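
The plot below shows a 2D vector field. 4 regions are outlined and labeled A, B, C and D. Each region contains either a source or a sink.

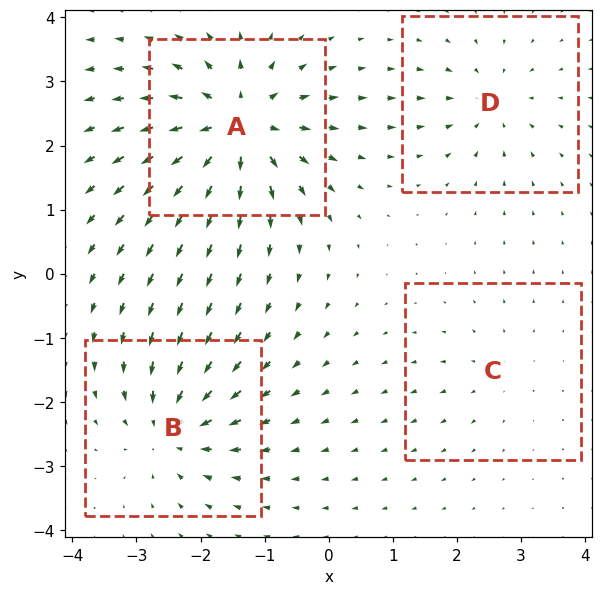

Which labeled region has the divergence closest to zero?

Divergence at each region's feature centre — A: about +8, B: about -6, C: about +2, D: about -4. Region C is closest to zero.

C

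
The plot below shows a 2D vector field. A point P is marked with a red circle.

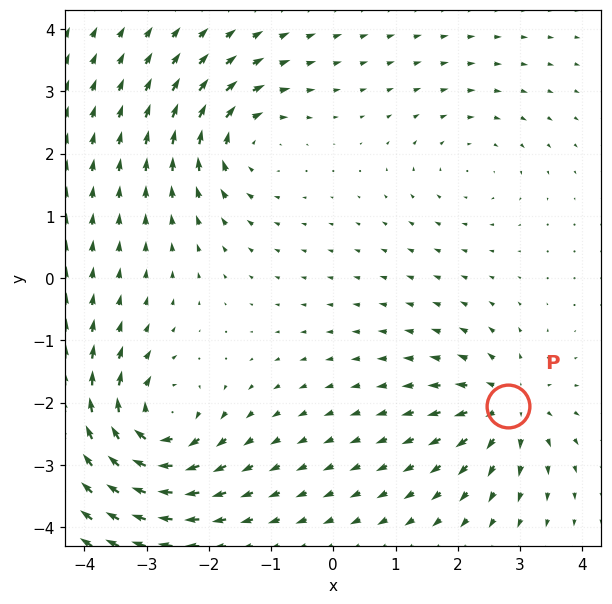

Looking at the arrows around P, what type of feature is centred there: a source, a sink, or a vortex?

At P (2.8, -2.0) the arrows spread outward. Divergence about +5, curl ≈0 — positive divergence with near-zero curl is a source.

source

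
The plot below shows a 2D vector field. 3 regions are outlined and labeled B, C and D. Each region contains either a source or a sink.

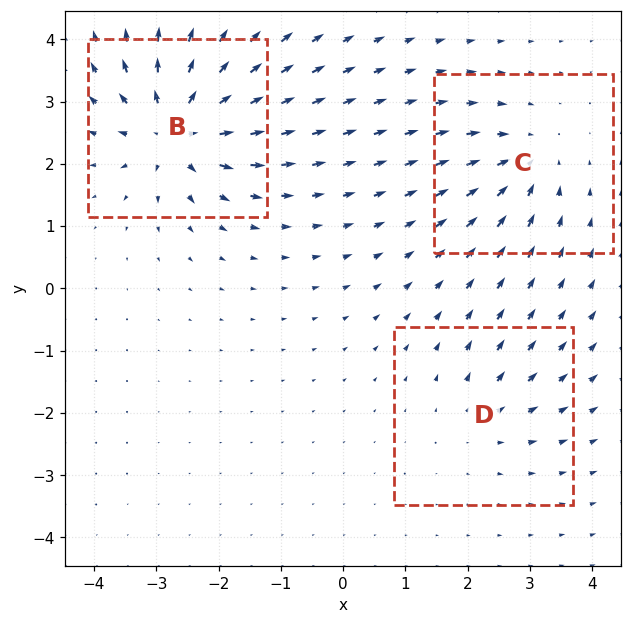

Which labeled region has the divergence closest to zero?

Divergence at each region's feature centre — B: about +7, C: about -4, D: about +3. Region D is closest to zero.

D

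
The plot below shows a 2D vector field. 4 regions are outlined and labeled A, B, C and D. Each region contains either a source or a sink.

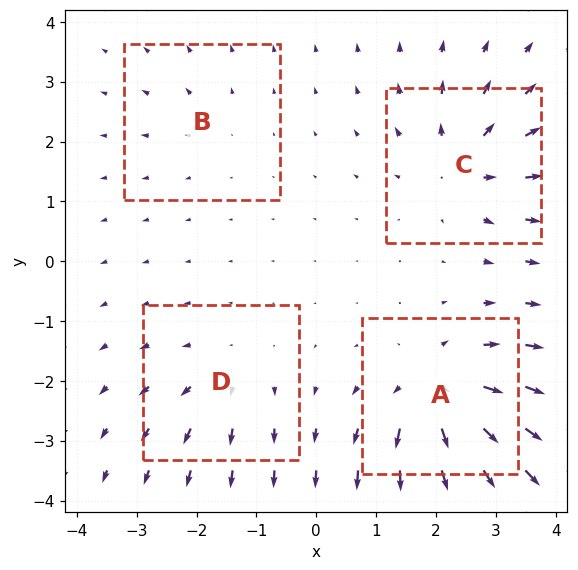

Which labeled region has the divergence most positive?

Divergence at each region's feature centre — A: about +8, B: about +2, C: about +6, D: about +4. Region A is most positive.

A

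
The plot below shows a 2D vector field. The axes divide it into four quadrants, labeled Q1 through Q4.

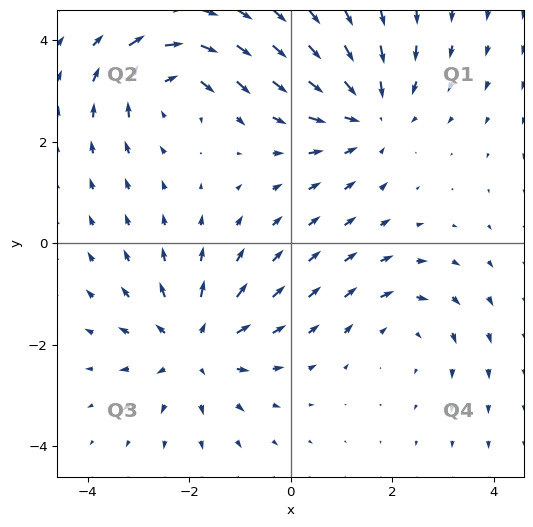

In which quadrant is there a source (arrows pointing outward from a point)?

Q3

The source sits at approximately (-1.9, -2.0), which lies in quadrant Q3. The divergence there is about +4, positive as expected for a source.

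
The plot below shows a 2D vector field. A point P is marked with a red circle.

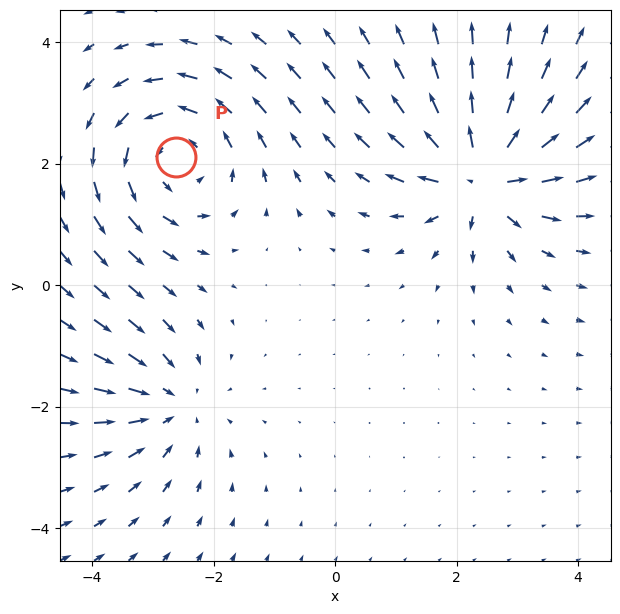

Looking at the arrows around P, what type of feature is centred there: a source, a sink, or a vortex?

At P (-2.6, 2.1) the arrows circulate counterclockwise. Divergence ≈0, curl about +4 — near-zero divergence with nonzero curl is a vortex.

vortex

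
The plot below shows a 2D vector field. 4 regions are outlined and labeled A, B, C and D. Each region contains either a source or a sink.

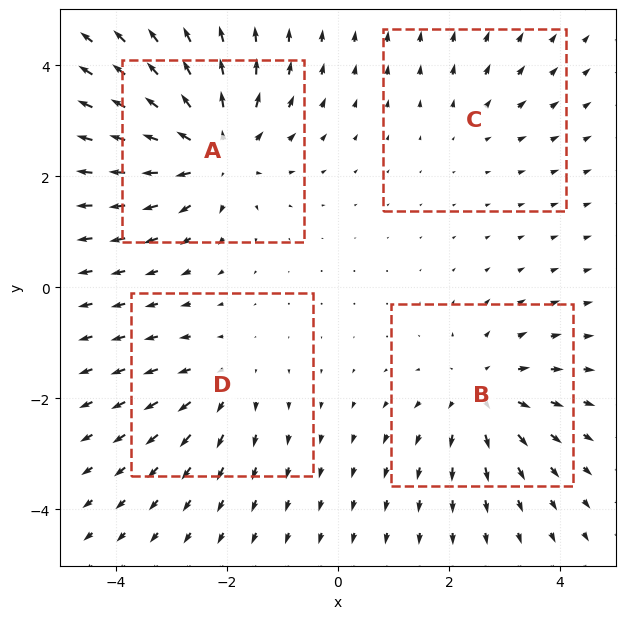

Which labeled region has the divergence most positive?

Divergence at each region's feature centre — A: about +6, B: about +4, C: about +2, D: about +3. Region A is most positive.

A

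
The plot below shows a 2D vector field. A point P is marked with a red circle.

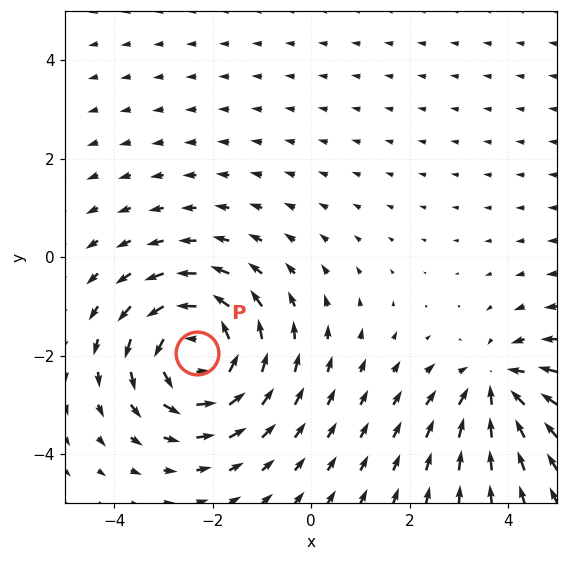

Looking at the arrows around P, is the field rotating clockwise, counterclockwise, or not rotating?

Near P at (-2.3, -2.0) the arrows circulate counterclockwise. The curl (z-component) there is about +4; positive curl means counterclockwise rotation.

counterclockwise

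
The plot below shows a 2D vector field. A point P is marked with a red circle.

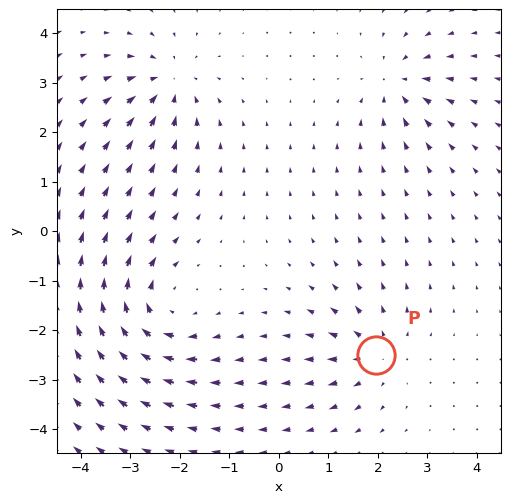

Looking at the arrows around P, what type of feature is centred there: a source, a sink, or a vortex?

source

At P (2.0, -2.5) the arrows spread outward. Divergence about +4, curl ≈0 — positive divergence with near-zero curl is a source.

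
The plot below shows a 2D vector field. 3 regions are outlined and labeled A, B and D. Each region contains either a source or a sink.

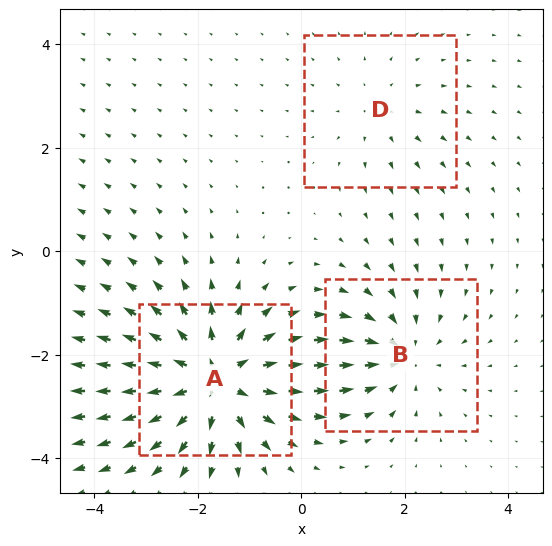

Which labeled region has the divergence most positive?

Divergence at each region's feature centre — A: about +5, B: about -3, D: about +2. Region A is most positive.

A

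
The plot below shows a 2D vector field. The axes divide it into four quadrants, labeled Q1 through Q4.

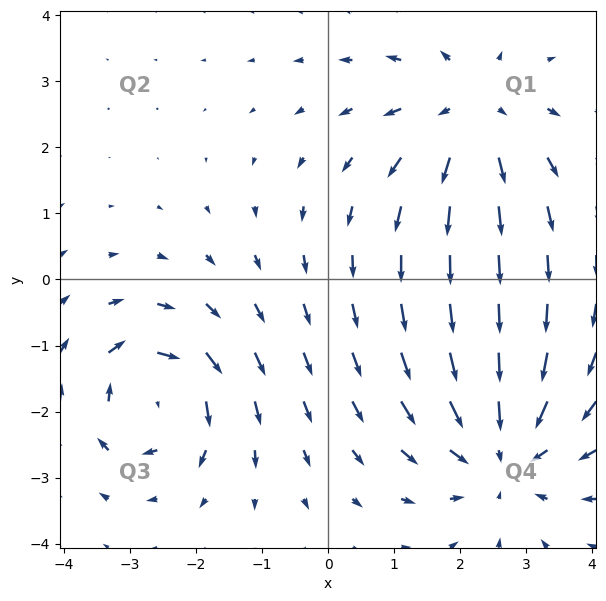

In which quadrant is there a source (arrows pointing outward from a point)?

The source sits at approximately (2.2, 2.5), which lies in quadrant Q1. The divergence there is about +4, positive as expected for a source.

Q1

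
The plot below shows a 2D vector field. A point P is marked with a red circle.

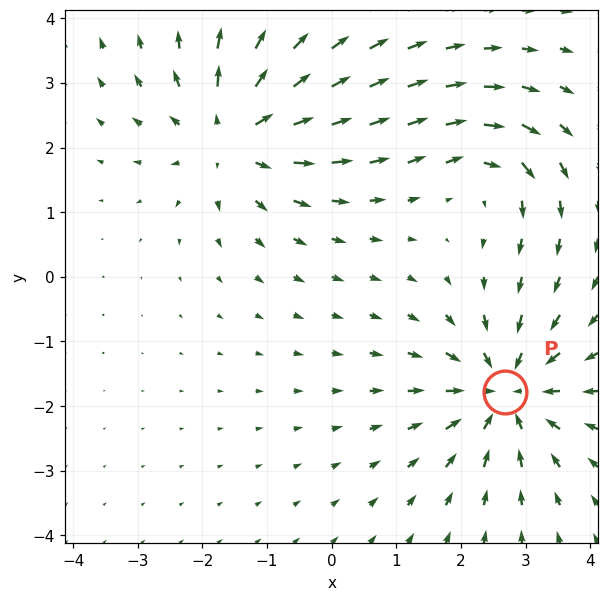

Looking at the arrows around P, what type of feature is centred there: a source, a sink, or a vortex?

At P (2.7, -1.8) the arrows converge inward. Divergence about -5, curl ≈0 — negative divergence with near-zero curl is a sink.

sink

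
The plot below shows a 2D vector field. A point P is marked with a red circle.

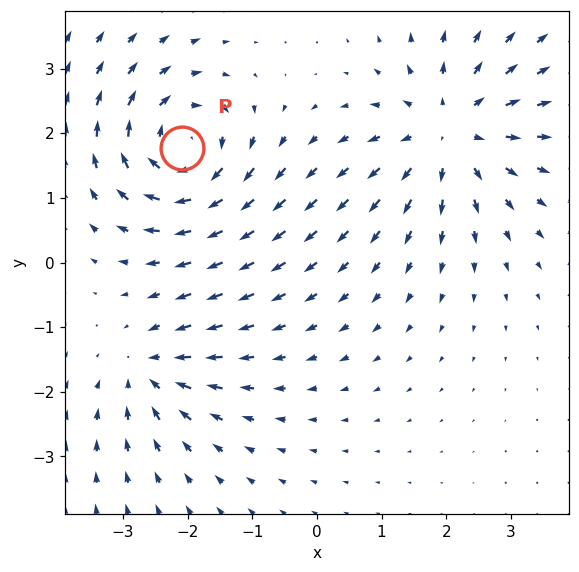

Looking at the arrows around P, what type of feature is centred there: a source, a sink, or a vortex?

At P (-2.1, 1.8) the arrows circulate clockwise. Divergence ≈0, curl about -6 — near-zero divergence with nonzero curl is a vortex.

vortex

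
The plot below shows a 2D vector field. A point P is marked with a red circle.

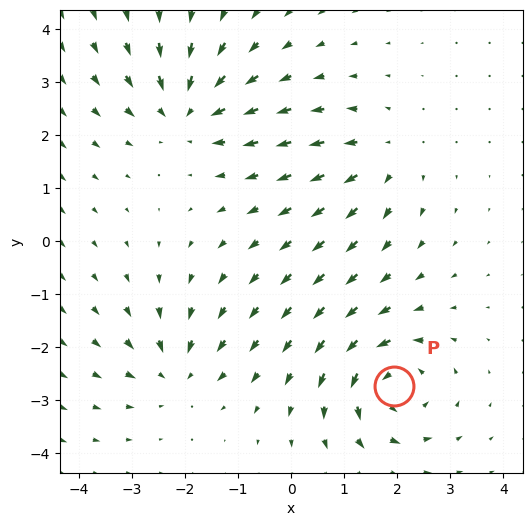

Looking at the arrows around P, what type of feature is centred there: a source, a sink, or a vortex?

At P (1.9, -2.7) the arrows circulate counterclockwise. Divergence ≈0, curl about +6 — near-zero divergence with nonzero curl is a vortex.

vortex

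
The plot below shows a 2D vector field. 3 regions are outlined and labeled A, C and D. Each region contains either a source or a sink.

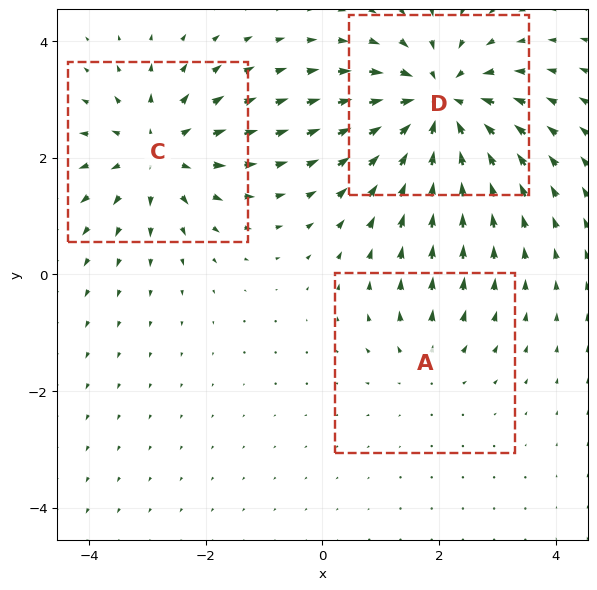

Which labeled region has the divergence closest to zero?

A

Divergence at each region's feature centre — A: about +2, C: about +3, D: about -5. Region A is closest to zero.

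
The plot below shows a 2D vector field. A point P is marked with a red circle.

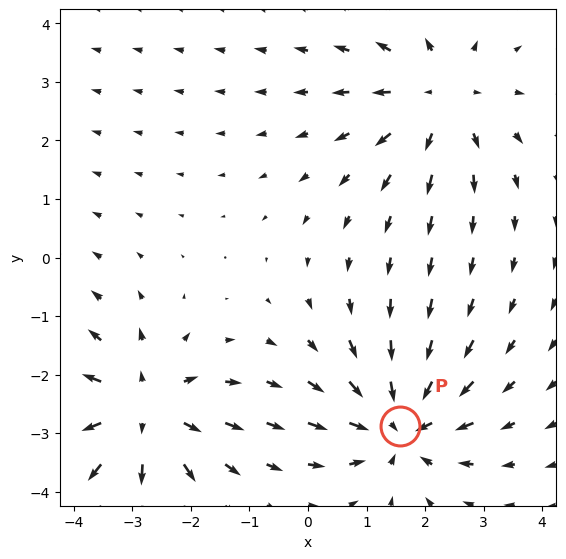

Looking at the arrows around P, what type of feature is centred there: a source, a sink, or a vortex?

At P (1.6, -2.9) the arrows converge inward. Divergence about -5, curl ≈0 — negative divergence with near-zero curl is a sink.

sink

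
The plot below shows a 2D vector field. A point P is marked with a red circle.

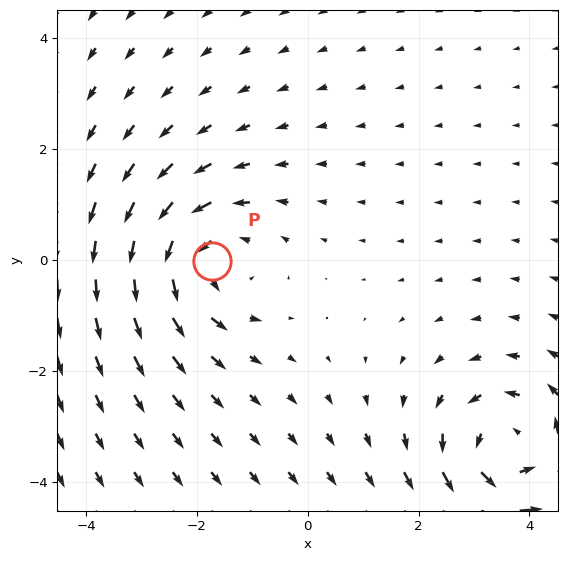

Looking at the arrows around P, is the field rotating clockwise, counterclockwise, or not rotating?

counterclockwise

Near P at (-1.7, -0.0) the arrows circulate counterclockwise. The curl (z-component) there is about +3; positive curl means counterclockwise rotation.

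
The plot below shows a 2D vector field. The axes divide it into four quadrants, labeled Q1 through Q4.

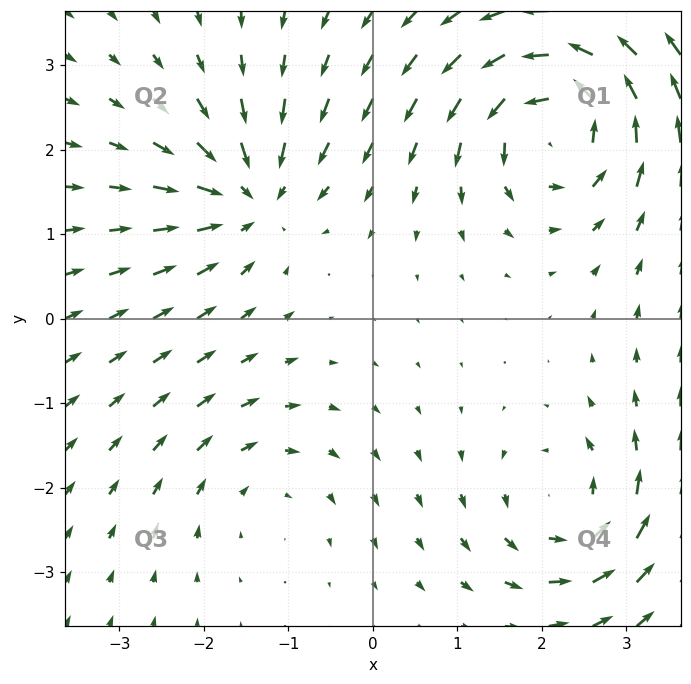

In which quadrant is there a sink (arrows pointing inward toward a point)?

Q2

The sink sits at approximately (-1.5, 1.4), which lies in quadrant Q2. The divergence there is about -5, negative as expected for a sink.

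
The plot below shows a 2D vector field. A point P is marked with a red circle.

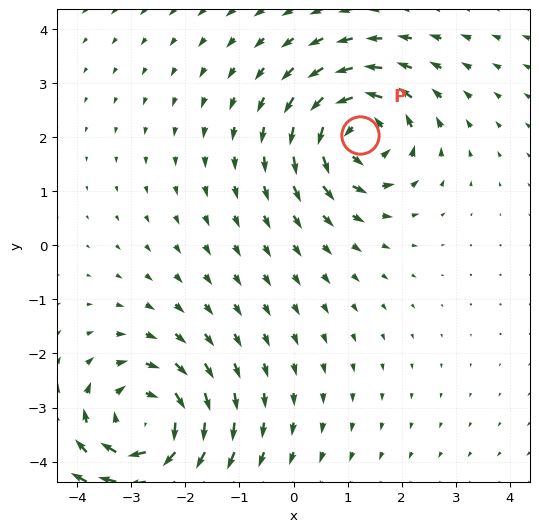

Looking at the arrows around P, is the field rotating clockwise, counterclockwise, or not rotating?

Near P at (1.2, 2.0) the arrows circulate counterclockwise. The curl (z-component) there is about +6; positive curl means counterclockwise rotation.

counterclockwise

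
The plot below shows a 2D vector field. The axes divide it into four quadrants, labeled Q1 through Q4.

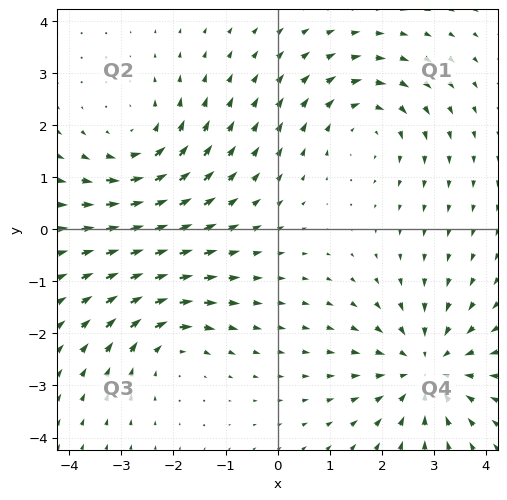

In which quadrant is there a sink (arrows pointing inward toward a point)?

Q4

The sink sits at approximately (2.9, -2.7), which lies in quadrant Q4. The divergence there is about -4, negative as expected for a sink.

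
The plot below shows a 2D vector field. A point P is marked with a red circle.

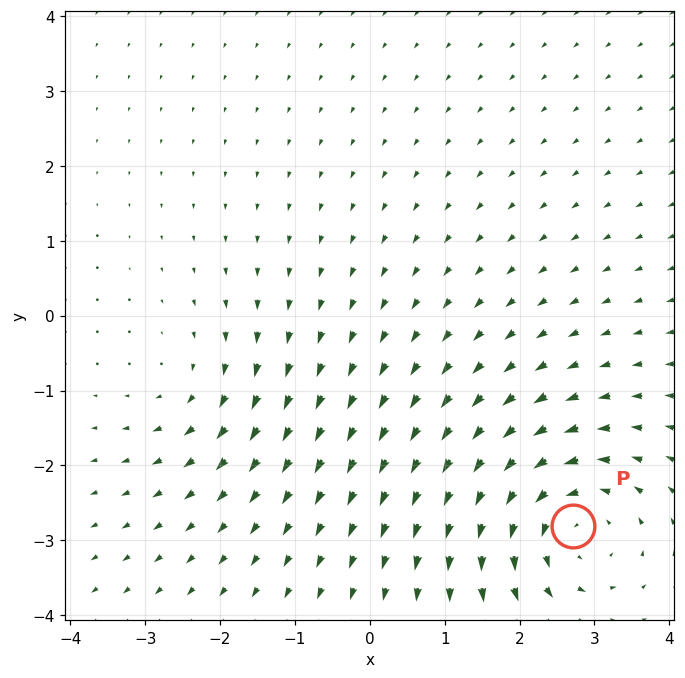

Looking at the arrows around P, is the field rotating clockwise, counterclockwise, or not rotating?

Near P at (2.7, -2.8) the arrows circulate counterclockwise. The curl (z-component) there is about +4; positive curl means counterclockwise rotation.

counterclockwise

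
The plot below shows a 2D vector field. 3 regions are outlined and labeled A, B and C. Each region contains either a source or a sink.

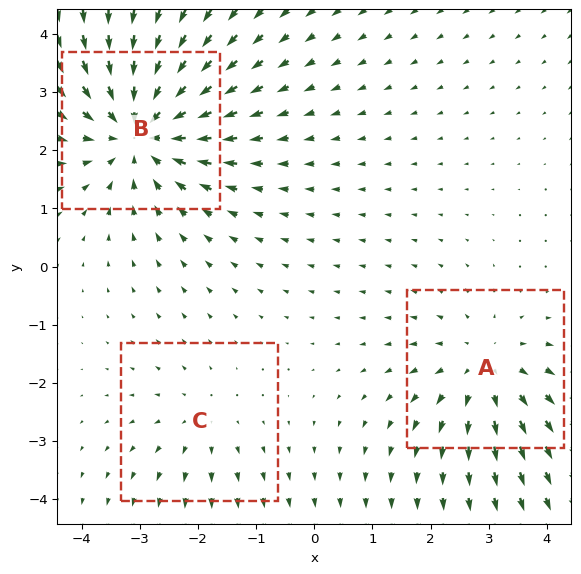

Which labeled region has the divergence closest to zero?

Divergence at each region's feature centre — A: about +3, B: about -5, C: about +2. Region C is closest to zero.

C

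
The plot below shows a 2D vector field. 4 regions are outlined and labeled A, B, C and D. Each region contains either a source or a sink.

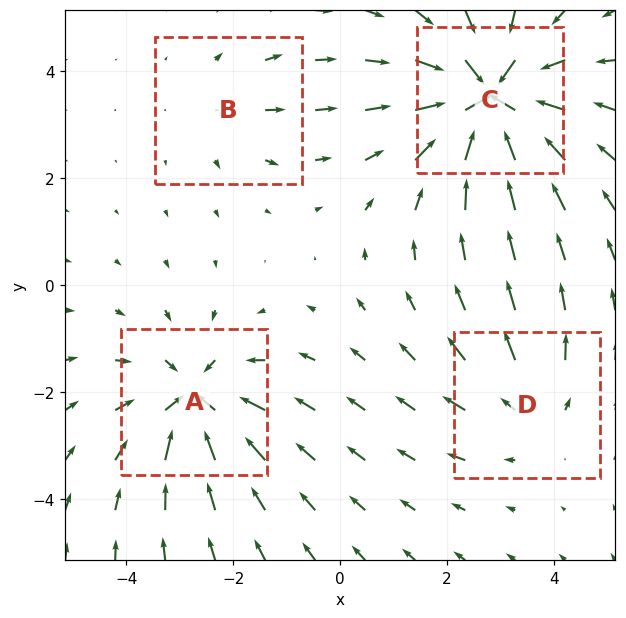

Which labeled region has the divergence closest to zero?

Divergence at each region's feature centre — A: about -5, B: about +2, C: about -7, D: about +3. Region B is closest to zero.

B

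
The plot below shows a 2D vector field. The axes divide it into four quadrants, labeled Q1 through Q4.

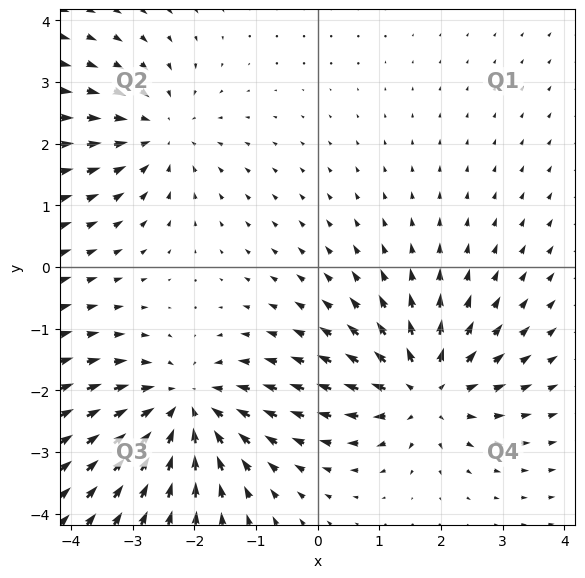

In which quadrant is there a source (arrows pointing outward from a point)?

Q4

The source sits at approximately (1.7, -2.0), which lies in quadrant Q4. The divergence there is about +5, positive as expected for a source.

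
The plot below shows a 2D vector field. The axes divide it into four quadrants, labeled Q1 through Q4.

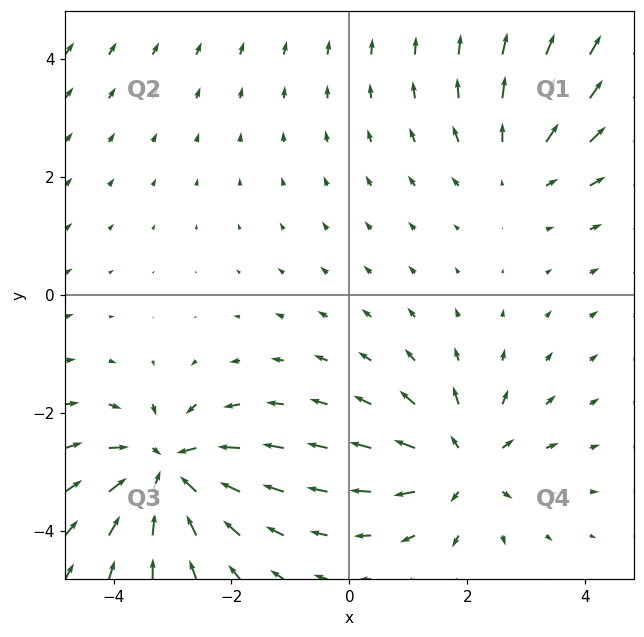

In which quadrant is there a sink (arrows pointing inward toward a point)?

Q3

The sink sits at approximately (-3.1, -3.0), which lies in quadrant Q3. The divergence there is about -6, negative as expected for a sink.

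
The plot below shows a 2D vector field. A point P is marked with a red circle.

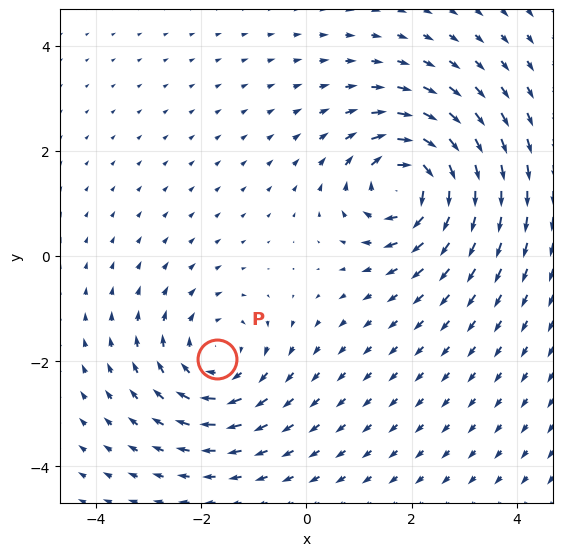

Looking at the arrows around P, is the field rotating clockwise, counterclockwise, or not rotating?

clockwise

Near P at (-1.7, -2.0) the arrows circulate clockwise. The curl (z-component) there is about -4; negative curl means clockwise rotation.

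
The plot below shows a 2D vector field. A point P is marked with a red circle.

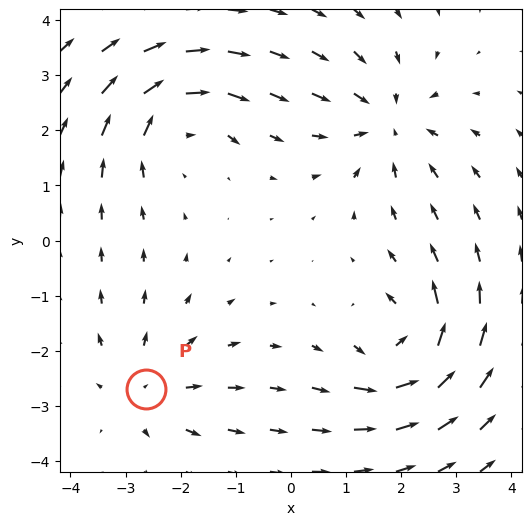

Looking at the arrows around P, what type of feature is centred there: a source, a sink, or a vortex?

source

At P (-2.6, -2.7) the arrows spread outward. Divergence about +3, curl ≈0 — positive divergence with near-zero curl is a source.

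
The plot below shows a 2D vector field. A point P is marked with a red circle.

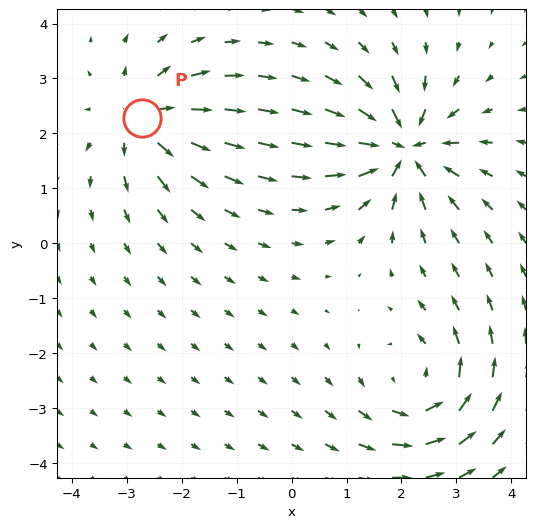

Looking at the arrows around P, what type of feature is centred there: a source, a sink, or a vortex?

source

At P (-2.7, 2.3) the arrows spread outward. Divergence about +4, curl ≈0 — positive divergence with near-zero curl is a source.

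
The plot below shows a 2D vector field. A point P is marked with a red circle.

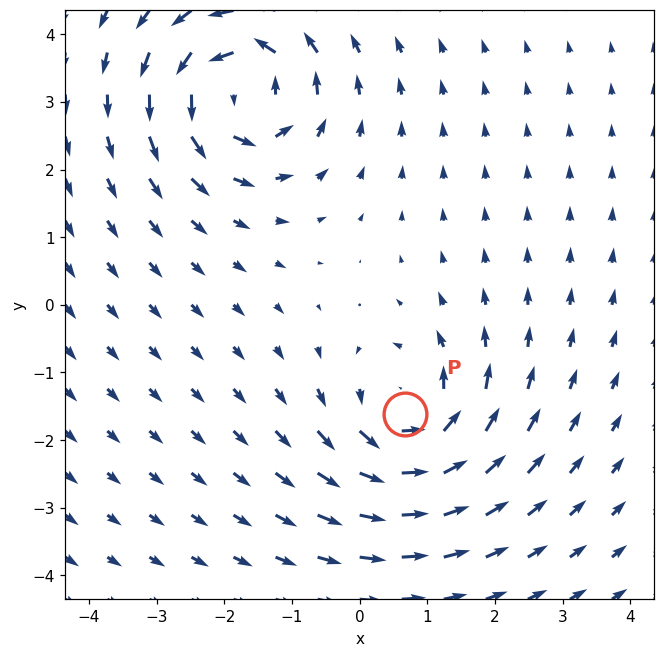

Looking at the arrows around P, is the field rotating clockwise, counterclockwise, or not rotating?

counterclockwise

Near P at (0.7, -1.6) the arrows circulate counterclockwise. The curl (z-component) there is about +5; positive curl means counterclockwise rotation.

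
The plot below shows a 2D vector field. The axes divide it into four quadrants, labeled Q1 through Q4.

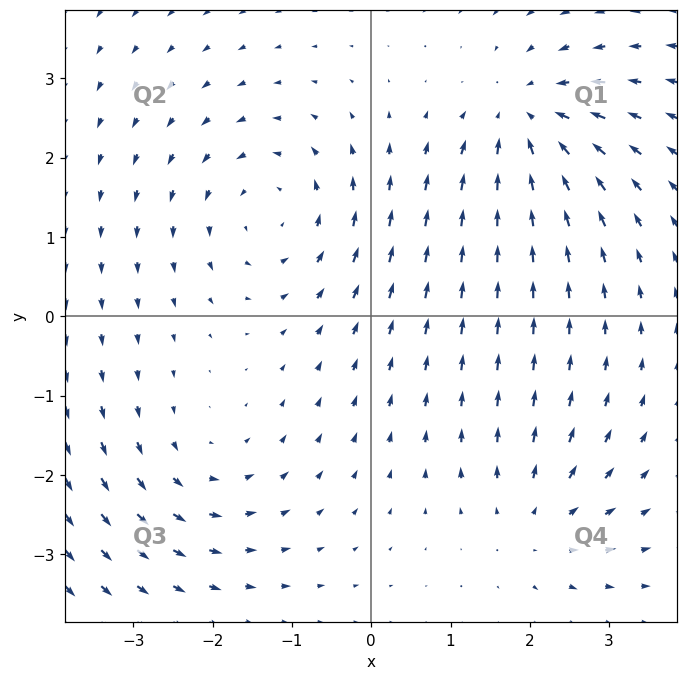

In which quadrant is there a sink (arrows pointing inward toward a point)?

Q1

The sink sits at approximately (2.0, 2.5), which lies in quadrant Q1. The divergence there is about -6, negative as expected for a sink.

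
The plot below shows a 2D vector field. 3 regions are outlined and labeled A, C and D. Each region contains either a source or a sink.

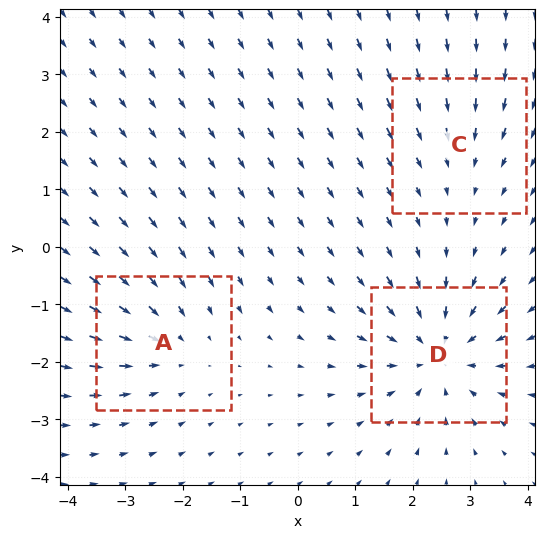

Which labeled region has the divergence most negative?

Divergence at each region's feature centre — A: about -3, C: about -2, D: about -4. Region D is most negative.

D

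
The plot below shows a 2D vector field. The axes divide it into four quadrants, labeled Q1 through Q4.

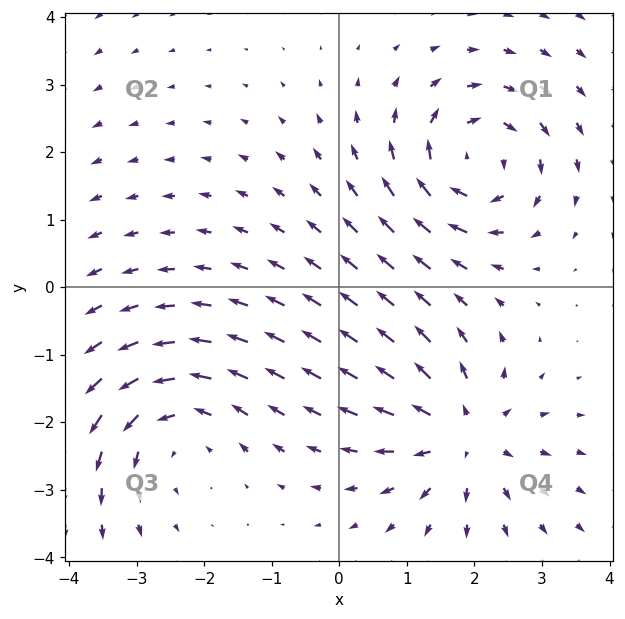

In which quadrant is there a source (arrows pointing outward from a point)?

Q4

The source sits at approximately (1.8, -2.2), which lies in quadrant Q4. The divergence there is about +4, positive as expected for a source.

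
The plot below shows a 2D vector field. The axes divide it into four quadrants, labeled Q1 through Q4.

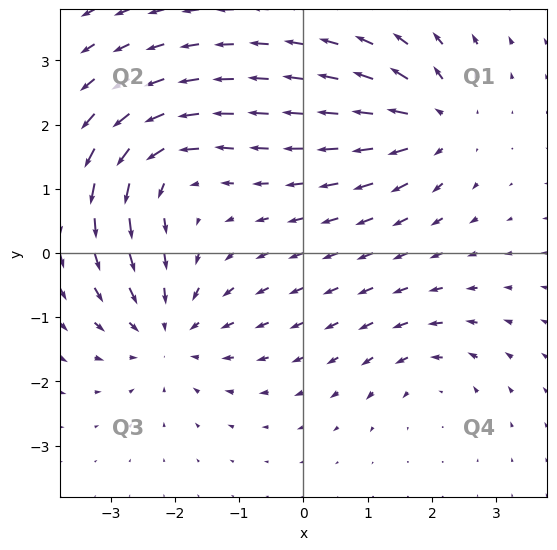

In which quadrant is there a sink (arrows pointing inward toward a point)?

Q3

The sink sits at approximately (-2.1, -1.2), which lies in quadrant Q3. The divergence there is about -4, negative as expected for a sink.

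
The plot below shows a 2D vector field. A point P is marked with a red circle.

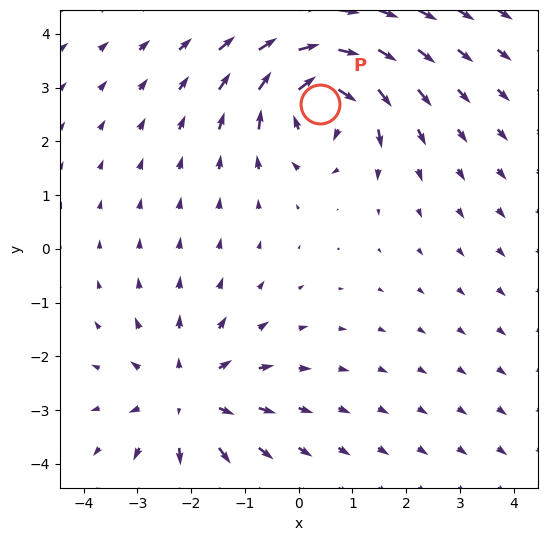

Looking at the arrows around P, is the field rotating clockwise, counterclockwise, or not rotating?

Near P at (0.4, 2.7) the arrows circulate clockwise. The curl (z-component) there is about -7; negative curl means clockwise rotation.

clockwise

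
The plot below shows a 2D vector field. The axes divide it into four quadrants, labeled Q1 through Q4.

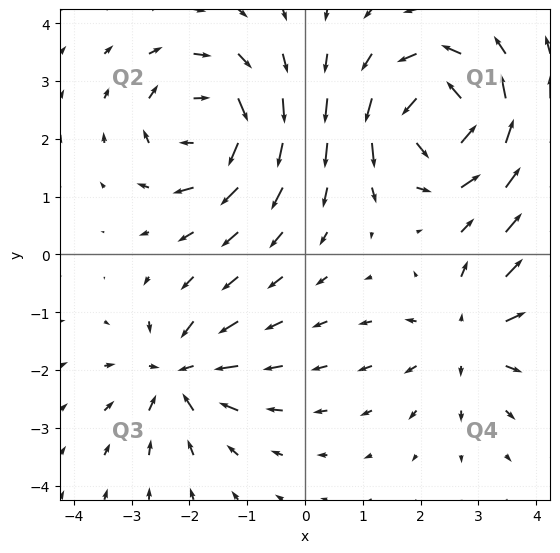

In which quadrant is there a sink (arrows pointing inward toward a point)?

Q3

The sink sits at approximately (-2.2, -2.1), which lies in quadrant Q3. The divergence there is about -4, negative as expected for a sink.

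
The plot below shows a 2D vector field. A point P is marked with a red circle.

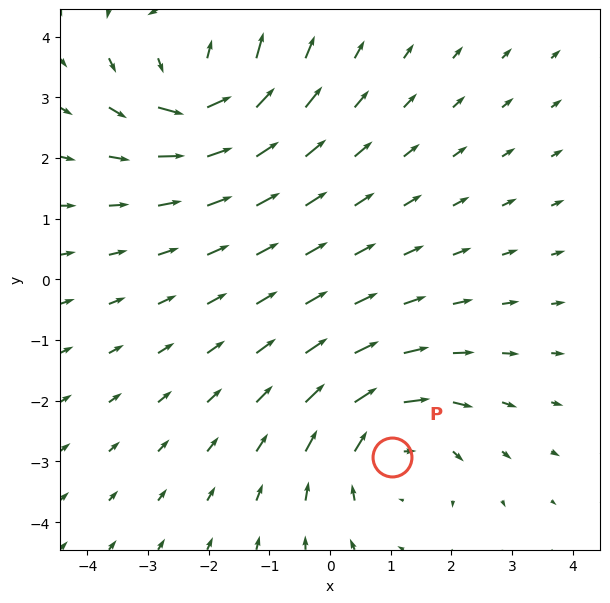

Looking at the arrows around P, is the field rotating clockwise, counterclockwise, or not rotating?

clockwise

Near P at (1.0, -2.9) the arrows circulate clockwise. The curl (z-component) there is about -3; negative curl means clockwise rotation.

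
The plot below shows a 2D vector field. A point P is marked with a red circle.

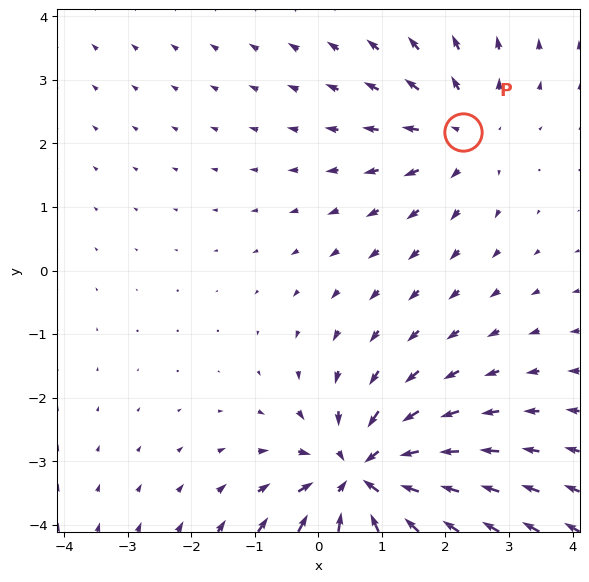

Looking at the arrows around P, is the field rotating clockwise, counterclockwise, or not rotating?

Near P at (2.3, 2.2) the arrows show no circulation. The curl there is ≈0.

not rotating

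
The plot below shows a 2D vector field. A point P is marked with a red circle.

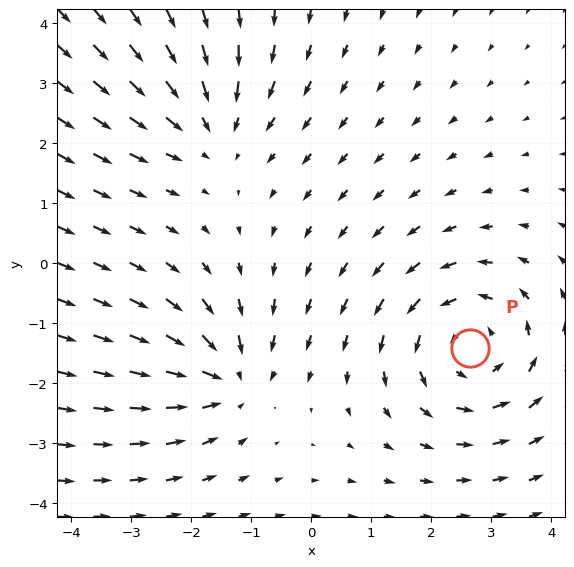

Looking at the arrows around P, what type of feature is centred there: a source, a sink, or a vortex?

vortex

At P (2.7, -1.4) the arrows circulate counterclockwise. Divergence ≈0, curl about +4 — near-zero divergence with nonzero curl is a vortex.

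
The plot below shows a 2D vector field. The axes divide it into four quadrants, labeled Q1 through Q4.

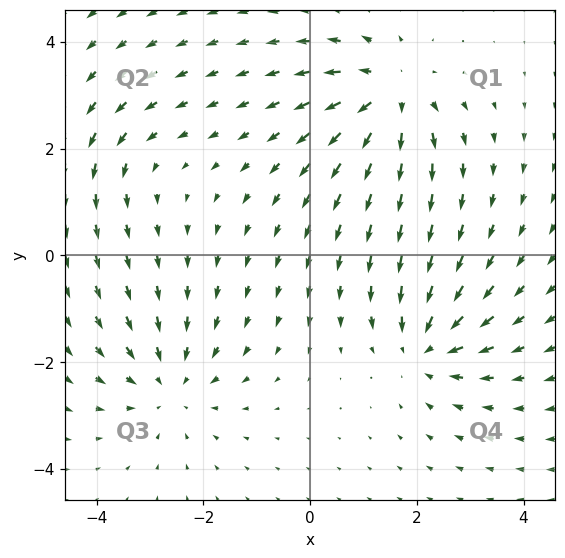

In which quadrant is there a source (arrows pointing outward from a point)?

Q1

The source sits at approximately (1.5, 3.0), which lies in quadrant Q1. The divergence there is about +6, positive as expected for a source.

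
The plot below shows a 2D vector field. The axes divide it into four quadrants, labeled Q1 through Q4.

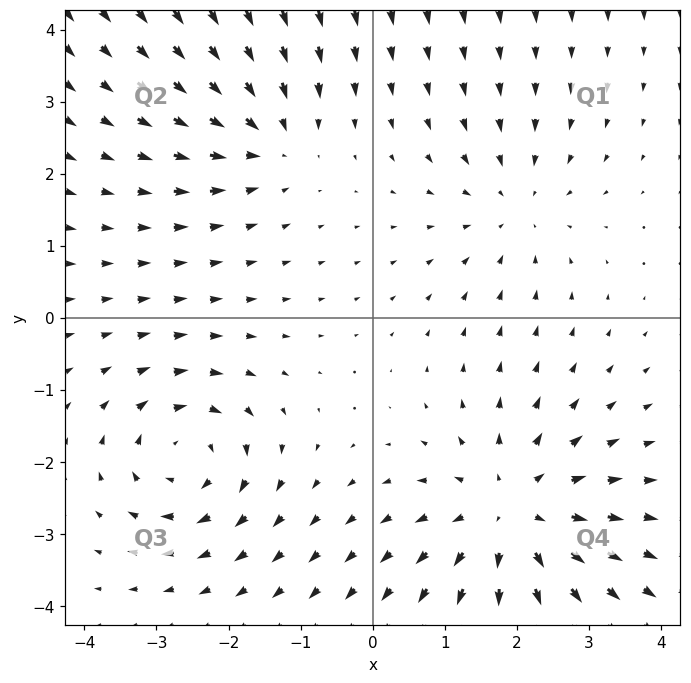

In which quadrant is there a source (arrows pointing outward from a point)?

Q4

The source sits at approximately (1.9, -2.7), which lies in quadrant Q4. The divergence there is about +4, positive as expected for a source.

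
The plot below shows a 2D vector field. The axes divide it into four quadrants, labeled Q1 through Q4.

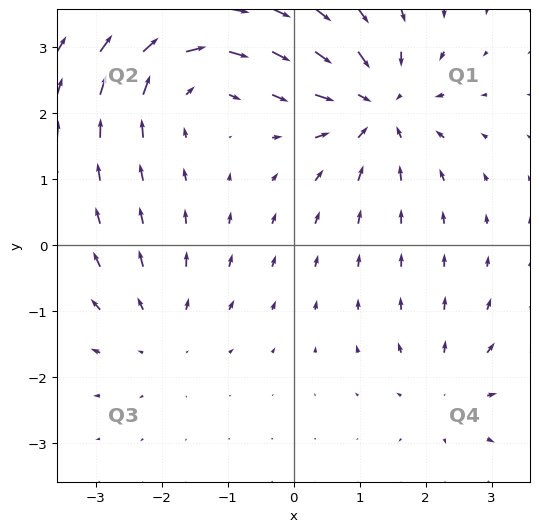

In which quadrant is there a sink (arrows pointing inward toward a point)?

The sink sits at approximately (1.3, 2.1), which lies in quadrant Q1. The divergence there is about -6, negative as expected for a sink.

Q1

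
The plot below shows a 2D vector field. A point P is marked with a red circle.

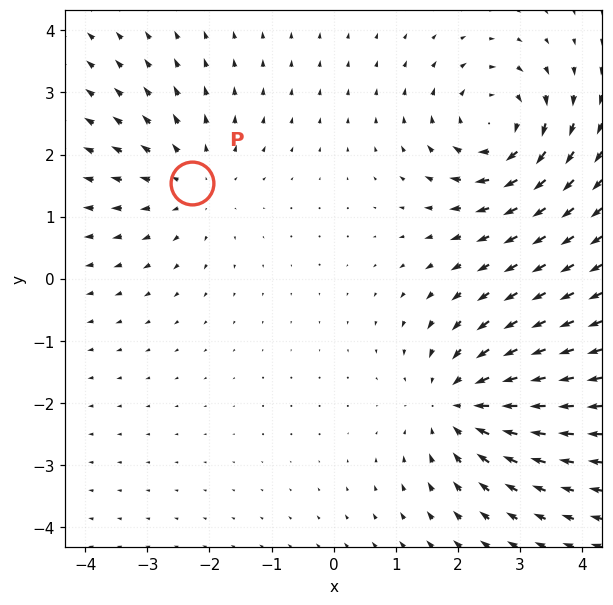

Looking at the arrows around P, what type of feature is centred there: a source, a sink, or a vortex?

At P (-2.3, 1.5) the arrows spread outward. Divergence about +2, curl ≈0 — positive divergence with near-zero curl is a source.

source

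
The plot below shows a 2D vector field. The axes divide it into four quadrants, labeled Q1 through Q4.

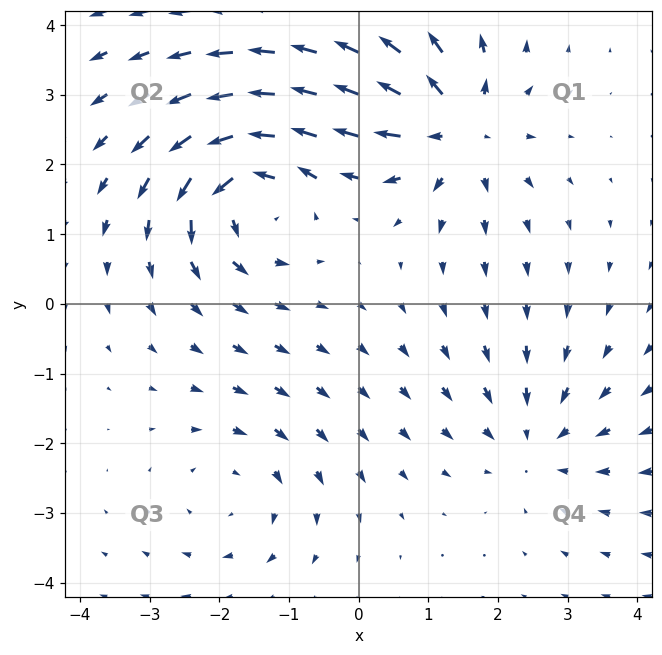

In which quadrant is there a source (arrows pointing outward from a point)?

The source sits at approximately (1.4, 2.5), which lies in quadrant Q1. The divergence there is about +4, positive as expected for a source.

Q1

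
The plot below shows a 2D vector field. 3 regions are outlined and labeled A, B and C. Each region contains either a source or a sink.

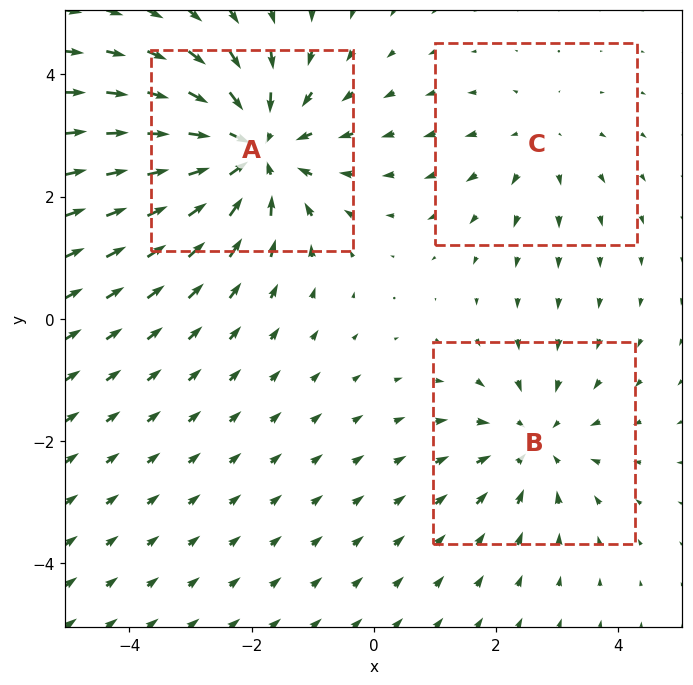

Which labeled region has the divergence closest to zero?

Divergence at each region's feature centre — A: about -5, B: about -3, C: about +2. Region C is closest to zero.

C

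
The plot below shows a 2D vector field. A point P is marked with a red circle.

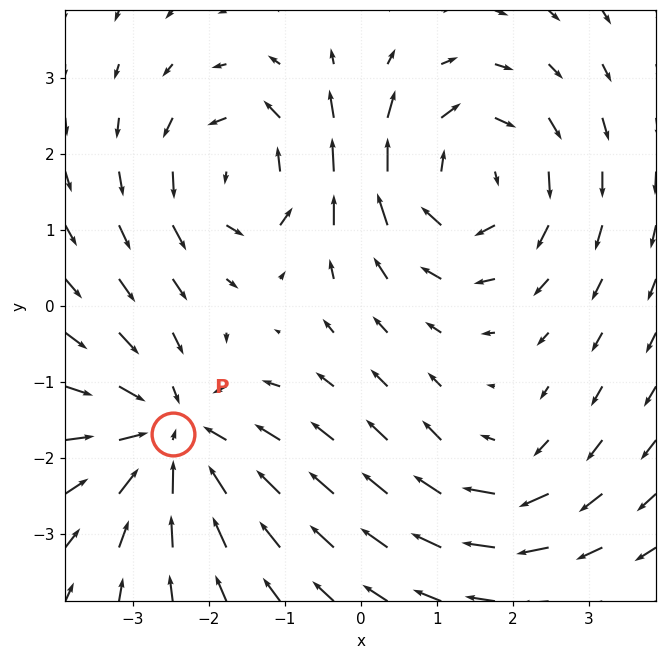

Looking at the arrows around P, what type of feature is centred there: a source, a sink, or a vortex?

At P (-2.5, -1.7) the arrows converge inward. Divergence about -4, curl ≈0 — negative divergence with near-zero curl is a sink.

sink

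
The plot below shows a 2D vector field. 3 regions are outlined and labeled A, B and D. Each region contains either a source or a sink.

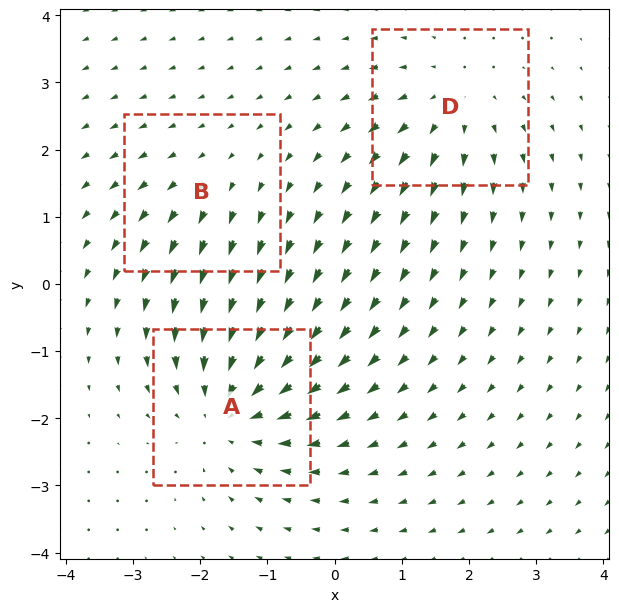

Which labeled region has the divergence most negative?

Divergence at each region's feature centre — A: about -4, B: about +2, D: about +3. Region A is most negative.

A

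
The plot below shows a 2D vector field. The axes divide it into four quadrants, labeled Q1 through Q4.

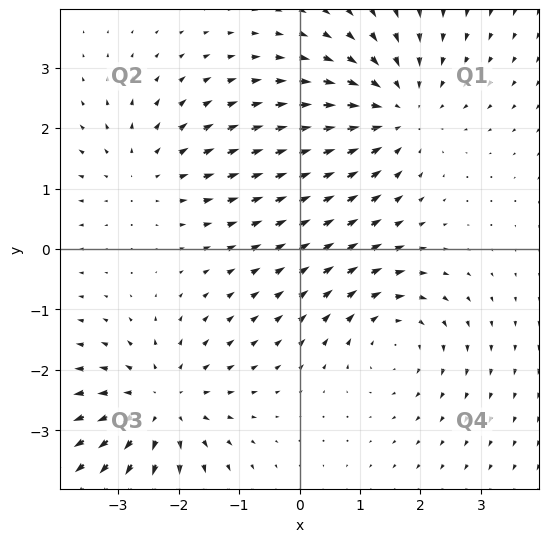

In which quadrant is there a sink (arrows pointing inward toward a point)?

Q1

The sink sits at approximately (1.6, 2.3), which lies in quadrant Q1. The divergence there is about -4, negative as expected for a sink.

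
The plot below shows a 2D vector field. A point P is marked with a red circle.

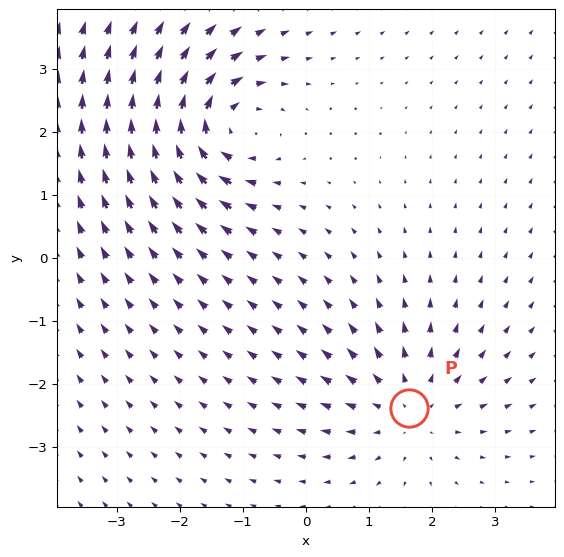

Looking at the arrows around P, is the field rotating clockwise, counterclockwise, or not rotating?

not rotating

Near P at (1.6, -2.4) the arrows show no circulation. The curl there is ≈0.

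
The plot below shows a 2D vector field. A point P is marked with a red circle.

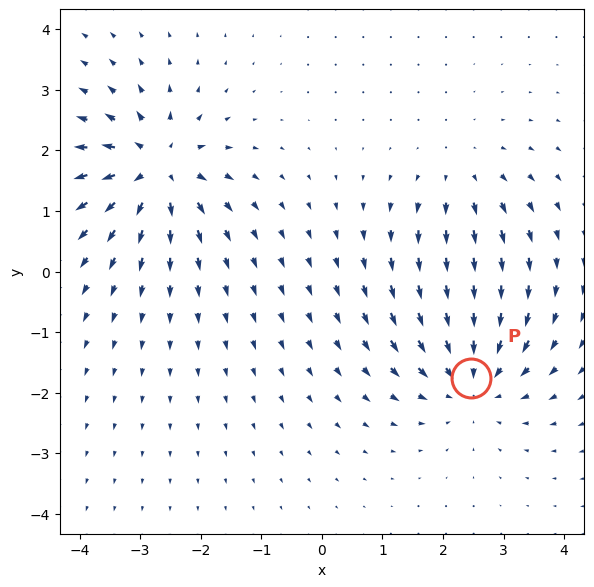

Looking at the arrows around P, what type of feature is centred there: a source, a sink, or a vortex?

sink

At P (2.5, -1.8) the arrows converge inward. Divergence about -4, curl ≈0 — negative divergence with near-zero curl is a sink.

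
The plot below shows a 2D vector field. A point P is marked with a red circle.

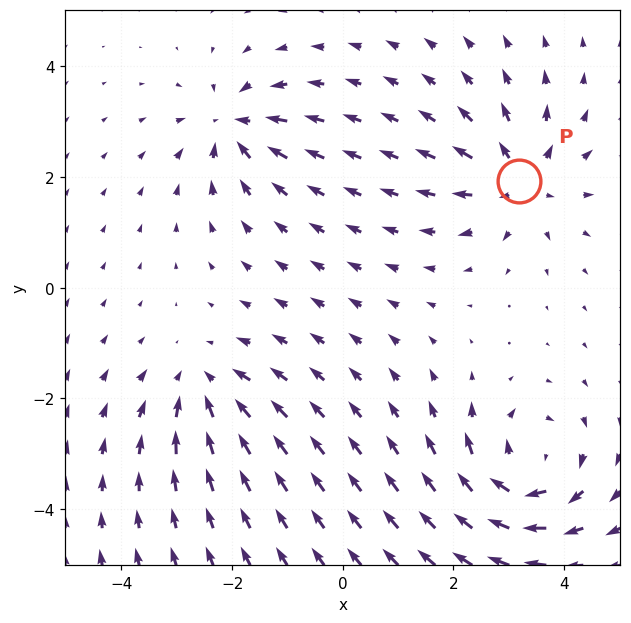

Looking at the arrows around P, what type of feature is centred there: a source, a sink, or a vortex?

source

At P (3.2, 1.9) the arrows spread outward. Divergence about +4, curl ≈0 — positive divergence with near-zero curl is a source.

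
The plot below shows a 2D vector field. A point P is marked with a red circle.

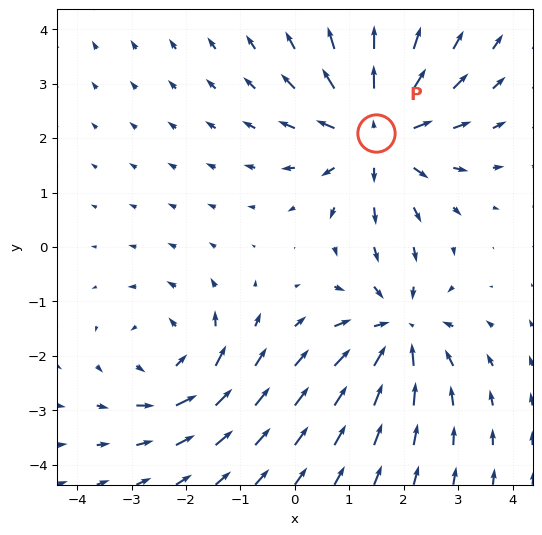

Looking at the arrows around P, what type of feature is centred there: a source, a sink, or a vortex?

At P (1.5, 2.1) the arrows spread outward. Divergence about +4, curl ≈0 — positive divergence with near-zero curl is a source.

source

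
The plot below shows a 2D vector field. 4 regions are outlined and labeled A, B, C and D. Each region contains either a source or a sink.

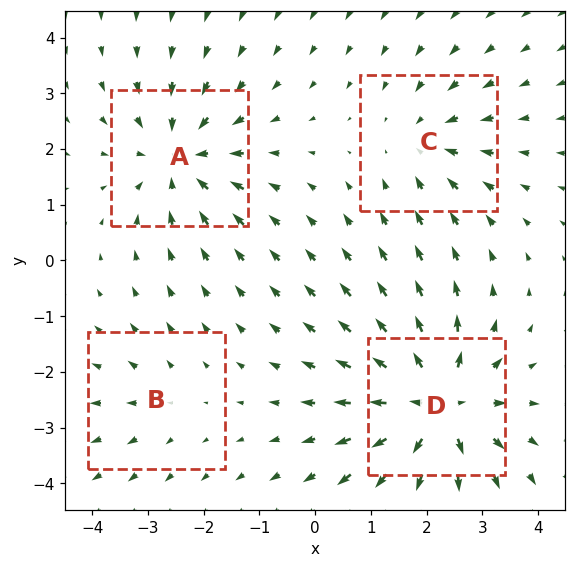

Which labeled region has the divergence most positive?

Divergence at each region's feature centre — A: about -5, B: about +2, C: about -3, D: about +7. Region D is most positive.

D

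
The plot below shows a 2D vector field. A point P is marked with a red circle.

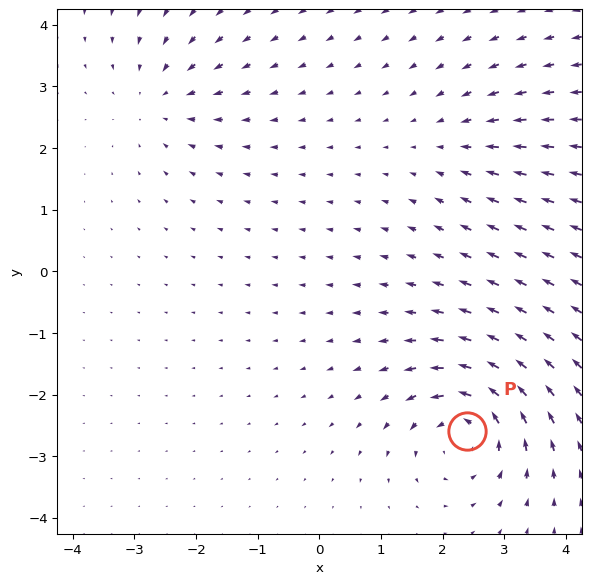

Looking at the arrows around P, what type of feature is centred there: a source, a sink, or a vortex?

At P (2.4, -2.6) the arrows circulate counterclockwise. Divergence ≈0, curl about +6 — near-zero divergence with nonzero curl is a vortex.

vortex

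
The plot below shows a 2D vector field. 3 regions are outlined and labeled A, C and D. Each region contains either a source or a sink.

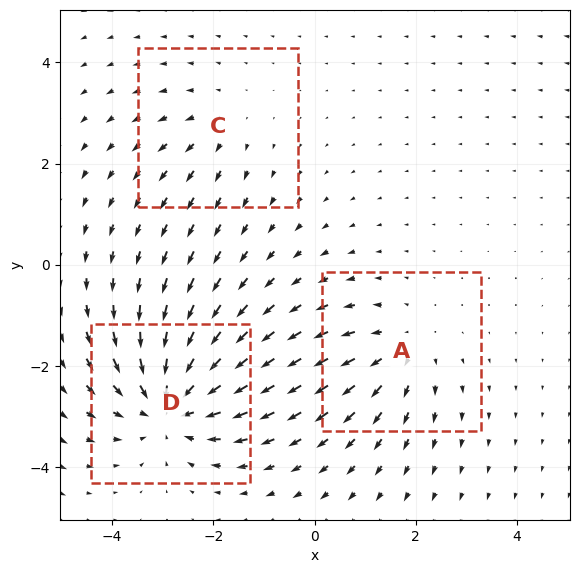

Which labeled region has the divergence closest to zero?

C

Divergence at each region's feature centre — A: about +3, C: about +2, D: about -5. Region C is closest to zero.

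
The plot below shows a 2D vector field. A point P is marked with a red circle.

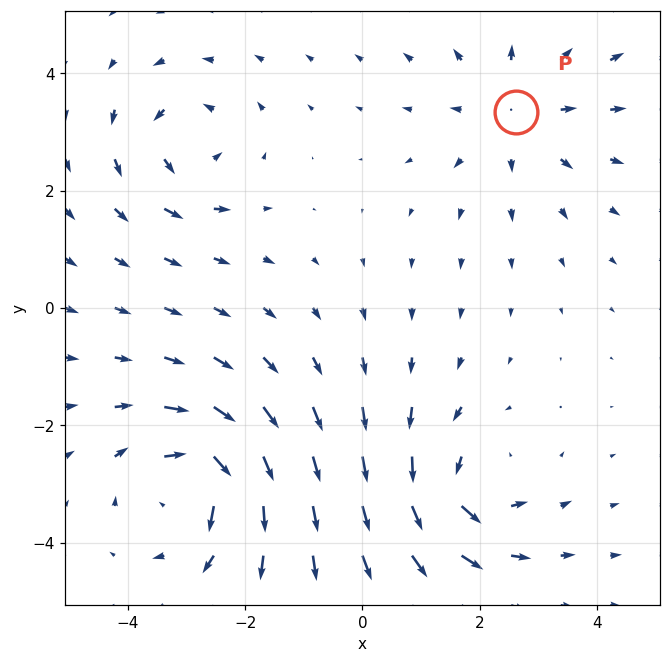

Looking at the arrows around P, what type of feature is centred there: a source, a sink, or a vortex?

At P (2.6, 3.3) the arrows spread outward. Divergence about +3, curl ≈0 — positive divergence with near-zero curl is a source.

source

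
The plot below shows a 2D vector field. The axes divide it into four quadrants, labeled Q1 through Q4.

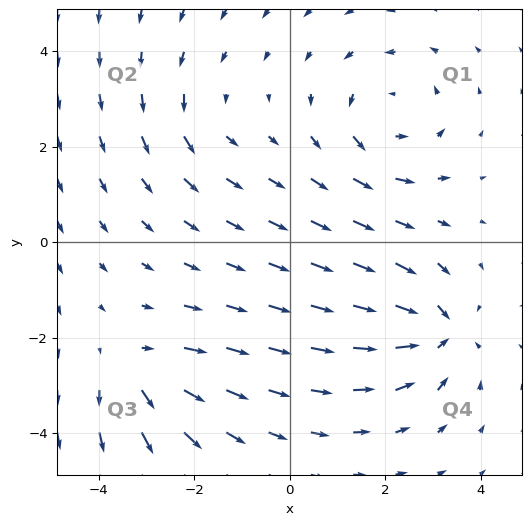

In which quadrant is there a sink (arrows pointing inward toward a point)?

Q4

The sink sits at approximately (3.1, -1.9), which lies in quadrant Q4. The divergence there is about -6, negative as expected for a sink.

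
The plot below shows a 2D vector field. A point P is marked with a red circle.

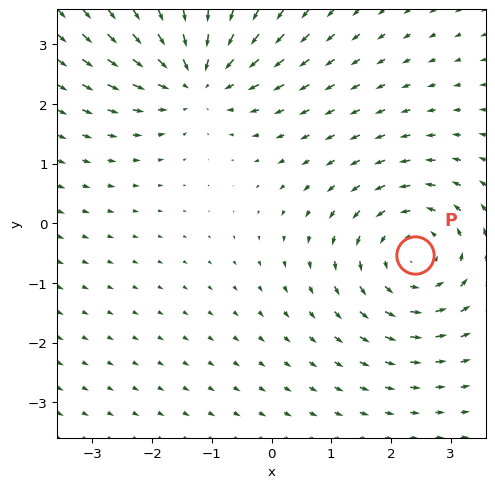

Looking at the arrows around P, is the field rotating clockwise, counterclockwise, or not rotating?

Near P at (2.4, -0.5) the arrows circulate counterclockwise. The curl (z-component) there is about +4; positive curl means counterclockwise rotation.

counterclockwise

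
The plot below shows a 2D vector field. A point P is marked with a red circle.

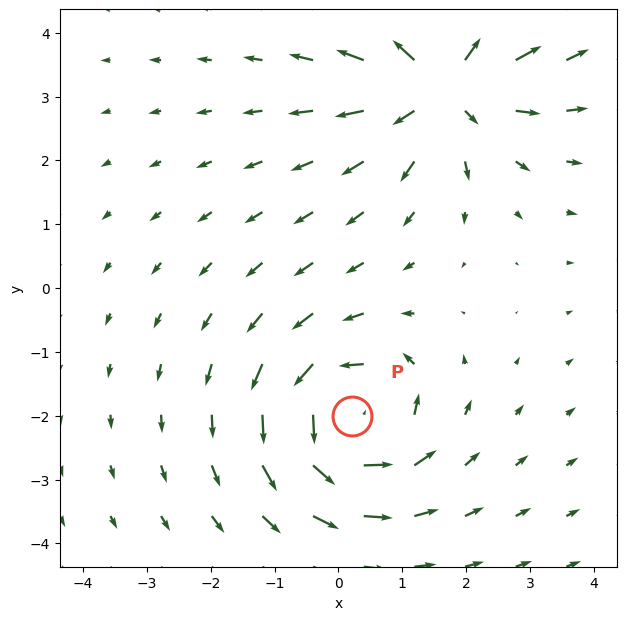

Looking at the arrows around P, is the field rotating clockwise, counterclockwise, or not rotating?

counterclockwise

Near P at (0.2, -2.0) the arrows circulate counterclockwise. The curl (z-component) there is about +6; positive curl means counterclockwise rotation.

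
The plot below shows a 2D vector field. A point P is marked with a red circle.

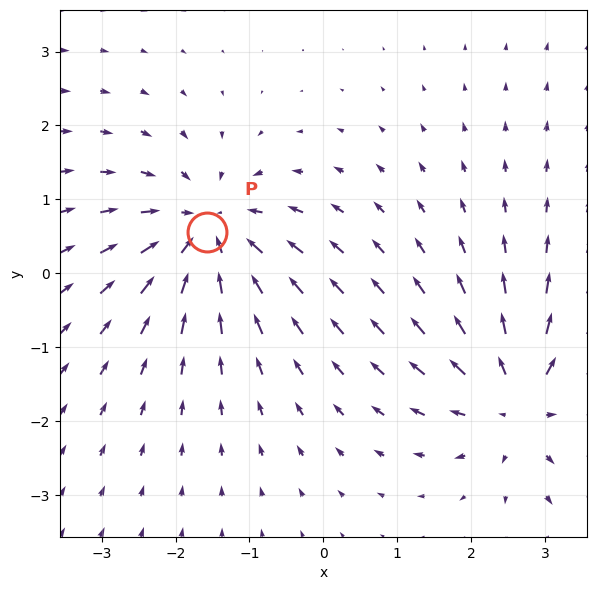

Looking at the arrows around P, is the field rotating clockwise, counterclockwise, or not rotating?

Near P at (-1.6, 0.6) the arrows show no circulation. The curl there is ≈0.

not rotating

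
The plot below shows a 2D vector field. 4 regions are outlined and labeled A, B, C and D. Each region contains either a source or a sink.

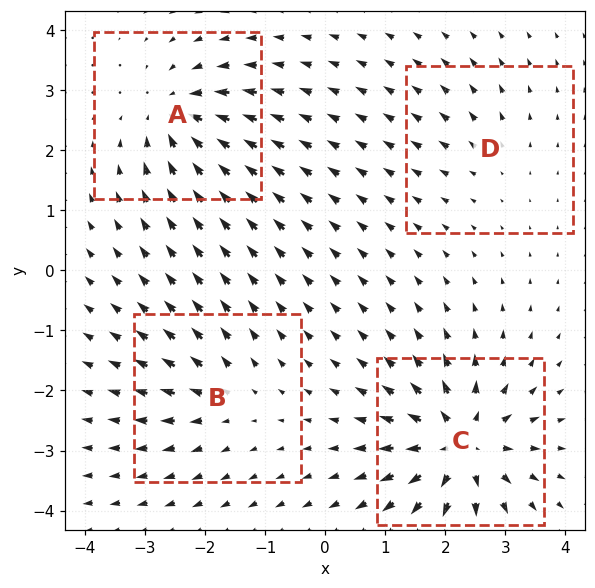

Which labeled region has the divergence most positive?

C

Divergence at each region's feature centre — A: about -6, B: about +4, C: about +8, D: about +2. Region C is most positive.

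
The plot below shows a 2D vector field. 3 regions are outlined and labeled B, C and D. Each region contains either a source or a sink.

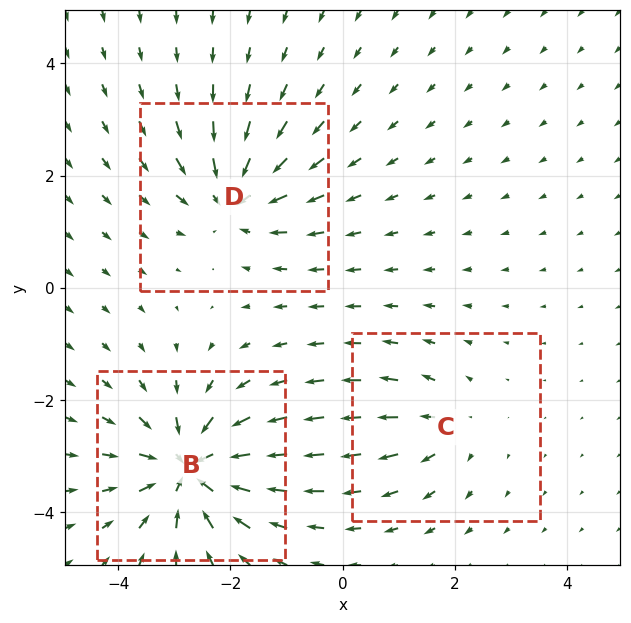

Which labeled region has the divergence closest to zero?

Divergence at each region's feature centre — B: about -6, C: about +2, D: about -4. Region C is closest to zero.

C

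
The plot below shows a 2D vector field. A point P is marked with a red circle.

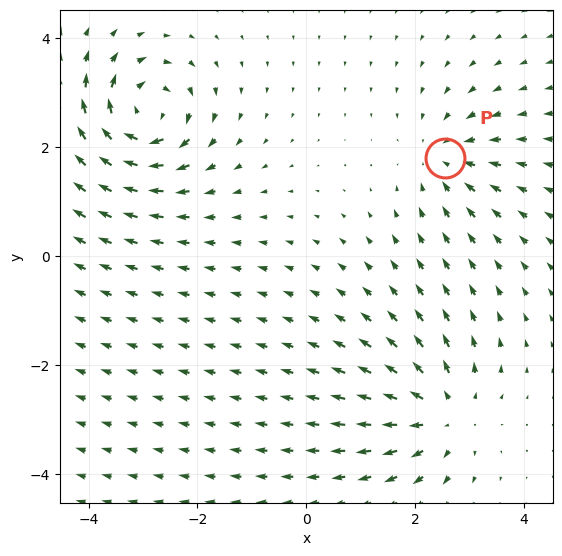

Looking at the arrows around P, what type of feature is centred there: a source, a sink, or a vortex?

sink

At P (2.6, 1.8) the arrows converge inward. Divergence about -4, curl ≈0 — negative divergence with near-zero curl is a sink.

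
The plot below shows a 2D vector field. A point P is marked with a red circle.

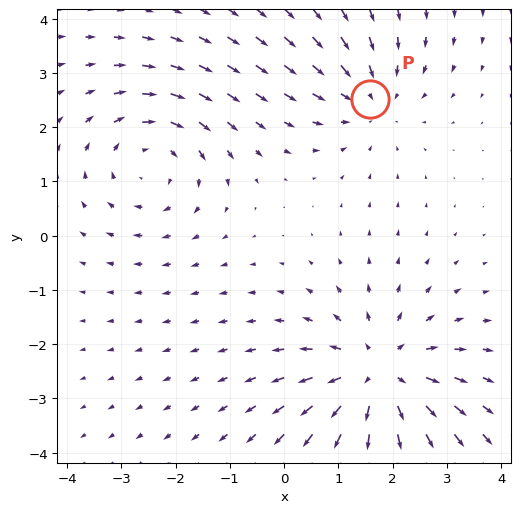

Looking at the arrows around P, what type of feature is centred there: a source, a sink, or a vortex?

sink

At P (1.6, 2.5) the arrows converge inward. Divergence about -2, curl ≈0 — negative divergence with near-zero curl is a sink.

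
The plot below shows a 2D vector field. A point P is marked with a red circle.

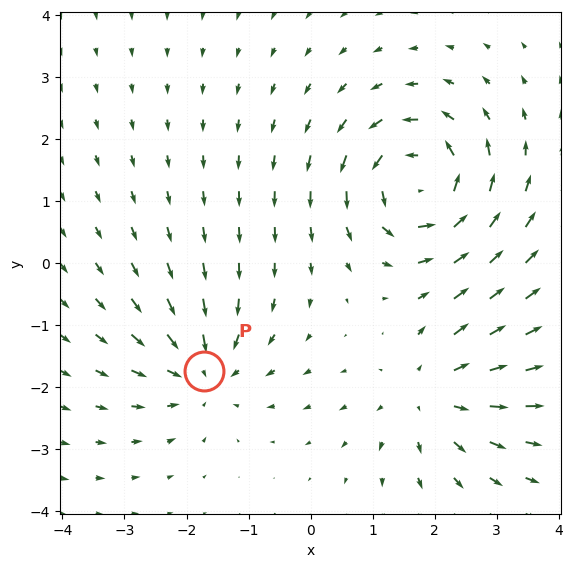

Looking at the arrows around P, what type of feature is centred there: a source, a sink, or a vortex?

At P (-1.7, -1.7) the arrows converge inward. Divergence about -3, curl ≈0 — negative divergence with near-zero curl is a sink.

sink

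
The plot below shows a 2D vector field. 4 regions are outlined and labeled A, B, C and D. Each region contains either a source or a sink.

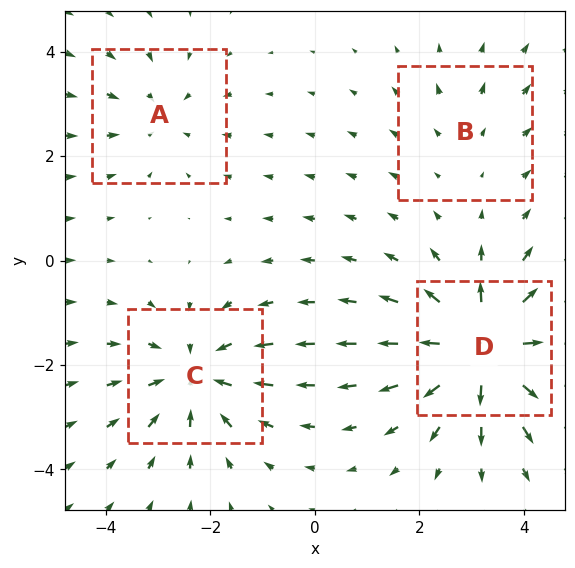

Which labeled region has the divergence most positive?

Divergence at each region's feature centre — A: about -3, B: about +2, C: about -5, D: about +7. Region D is most positive.

D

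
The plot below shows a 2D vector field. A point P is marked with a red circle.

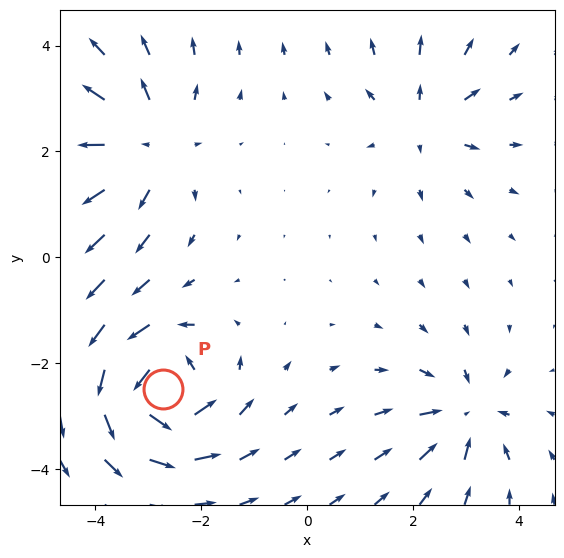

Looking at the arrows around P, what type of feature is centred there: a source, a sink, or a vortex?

At P (-2.7, -2.5) the arrows circulate counterclockwise. Divergence ≈0, curl about +7 — near-zero divergence with nonzero curl is a vortex.

vortex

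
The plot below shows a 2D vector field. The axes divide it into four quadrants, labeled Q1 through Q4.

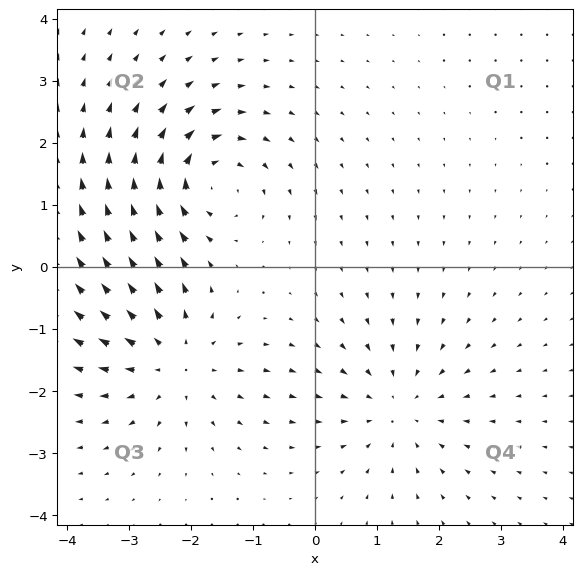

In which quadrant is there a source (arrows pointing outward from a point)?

Q3

The source sits at approximately (-2.3, -1.5), which lies in quadrant Q3. The divergence there is about +4, positive as expected for a source.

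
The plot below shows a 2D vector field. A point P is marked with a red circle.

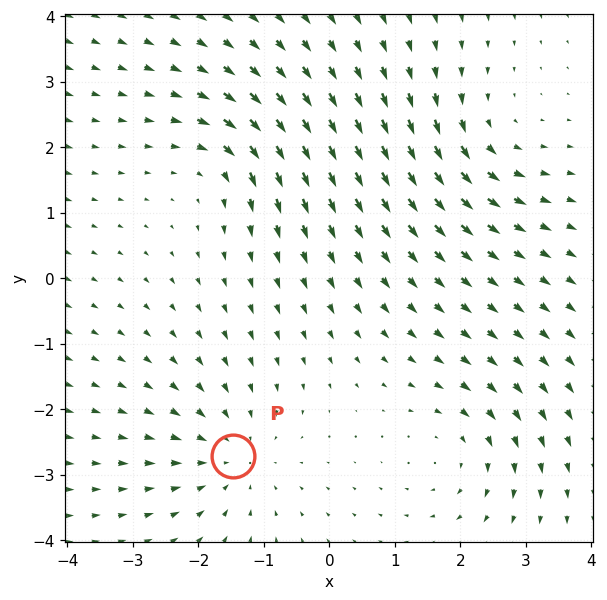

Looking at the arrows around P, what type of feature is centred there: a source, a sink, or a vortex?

At P (-1.5, -2.7) the arrows converge inward. Divergence about -3, curl ≈0 — negative divergence with near-zero curl is a sink.

sink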